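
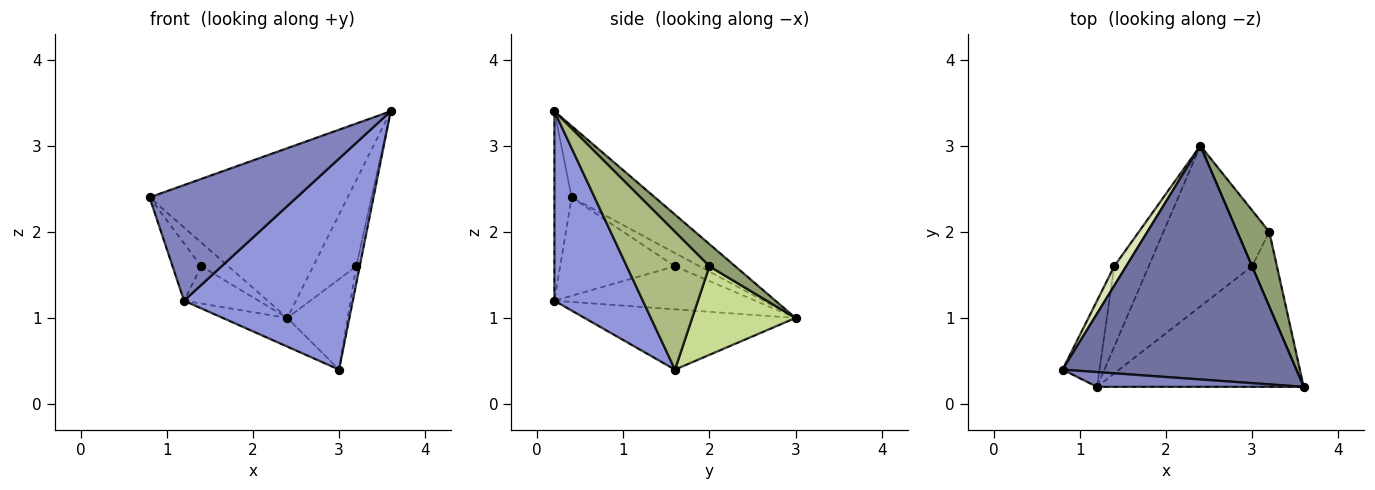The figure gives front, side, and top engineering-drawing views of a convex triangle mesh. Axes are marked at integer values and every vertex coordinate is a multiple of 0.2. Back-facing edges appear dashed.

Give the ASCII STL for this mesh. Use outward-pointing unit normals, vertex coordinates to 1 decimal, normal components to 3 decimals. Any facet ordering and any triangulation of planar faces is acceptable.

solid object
 facet normal -0.240 0.571 0.785
  outer loop
   vertex 2.4 3.0 1.0
   vertex 0.8 0.4 2.4
   vertex 3.6 0.2 3.4
  endloop
 endfacet
 facet normal -0.115 -0.985 0.126
  outer loop
   vertex 1.2 0.2 1.2
   vertex 3.6 0.2 3.4
   vertex 0.8 0.4 2.4
  endloop
 endfacet
 facet normal 0.414 -0.790 -0.452
  outer loop
   vertex 1.2 0.2 1.2
   vertex 3.0 1.6 0.4
   vertex 3.6 0.2 3.4
  endloop
 endfacet
 facet normal -0.498 0.152 -0.854
  outer loop
   vertex 1.2 0.2 1.2
   vertex 2.4 3.0 1.0
   vertex 3.0 1.6 0.4
  endloop
 endfacet
 facet normal 0.413 0.688 0.596
  outer loop
   vertex 3.2 2.0 1.6
   vertex 2.4 3.0 1.0
   vertex 3.6 0.2 3.4
  endloop
 endfacet
 facet normal 0.983 0.041 -0.178
  outer loop
   vertex 3.2 2.0 1.6
   vertex 3.6 0.2 3.4
   vertex 3.0 1.6 0.4
  endloop
 endfacet
 facet normal 0.825 0.481 -0.298
  outer loop
   vertex 3.2 2.0 1.6
   vertex 3.0 1.6 0.4
   vertex 2.4 3.0 1.0
  endloop
 endfacet
 facet normal -0.575 0.633 0.518
  outer loop
   vertex 1.4 1.6 1.6
   vertex 0.8 0.4 2.4
   vertex 2.4 3.0 1.0
  endloop
 endfacet
 facet normal -0.912 0.228 -0.342
  outer loop
   vertex 1.4 1.6 1.6
   vertex 1.2 0.2 1.2
   vertex 0.8 0.4 2.4
  endloop
 endfacet
 facet normal -0.750 0.279 -0.600
  outer loop
   vertex 1.4 1.6 1.6
   vertex 2.4 3.0 1.0
   vertex 1.2 0.2 1.2
  endloop
 endfacet
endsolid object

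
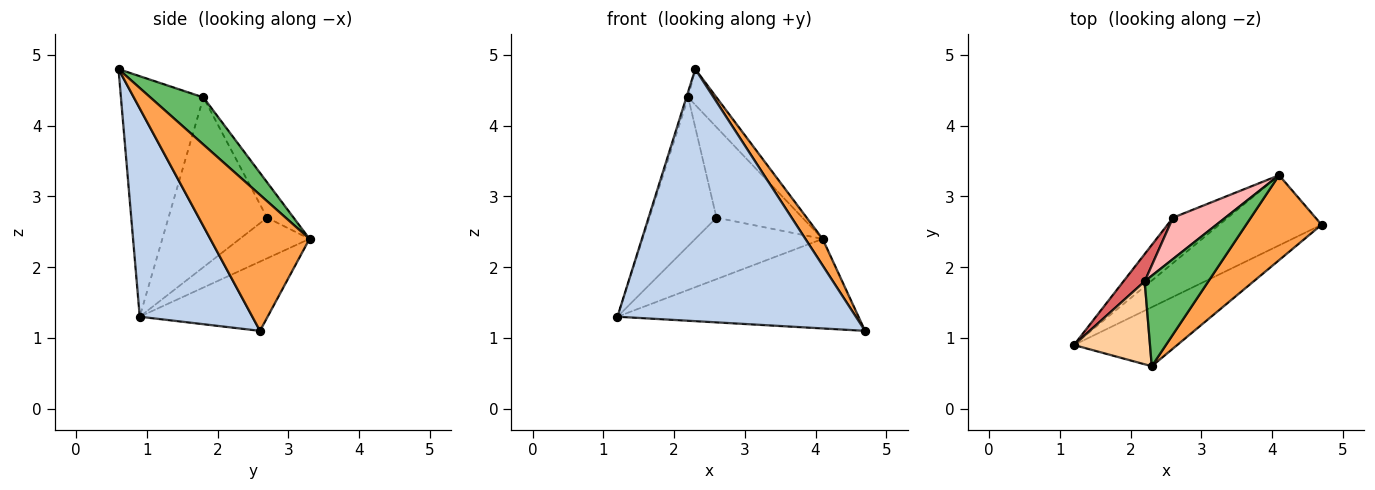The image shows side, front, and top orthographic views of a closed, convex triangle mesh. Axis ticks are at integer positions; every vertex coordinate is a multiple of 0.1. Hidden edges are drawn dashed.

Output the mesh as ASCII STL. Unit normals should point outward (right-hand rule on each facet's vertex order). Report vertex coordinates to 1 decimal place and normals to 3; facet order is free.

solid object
 facet normal -0.385 0.726 -0.569
  outer loop
   vertex 4.1 3.3 2.4
   vertex 4.7 2.6 1.1
   vertex 1.2 0.9 1.3
  endloop
 endfacet
 facet normal 0.418 -0.885 -0.207
  outer loop
   vertex 2.3 0.6 4.8
   vertex 1.2 0.9 1.3
   vertex 4.7 2.6 1.1
  endloop
 endfacet
 facet normal 0.865 -0.150 0.480
  outer loop
   vertex 2.3 0.6 4.8
   vertex 4.7 2.6 1.1
   vertex 4.1 3.3 2.4
  endloop
 endfacet
 facet normal -0.953 0.021 0.301
  outer loop
   vertex 2.2 1.8 4.4
   vertex 1.2 0.9 1.3
   vertex 2.3 0.6 4.8
  endloop
 endfacet
 facet normal 0.567 0.303 0.766
  outer loop
   vertex 2.2 1.8 4.4
   vertex 2.3 0.6 4.8
   vertex 4.1 3.3 2.4
  endloop
 endfacet
 facet normal -0.403 0.736 -0.543
  outer loop
   vertex 2.6 2.7 2.7
   vertex 4.1 3.3 2.4
   vertex 1.2 0.9 1.3
  endloop
 endfacet
 facet normal -0.822 0.560 0.103
  outer loop
   vertex 2.6 2.7 2.7
   vertex 1.2 0.9 1.3
   vertex 2.2 1.8 4.4
  endloop
 endfacet
 facet normal -0.270 0.876 0.400
  outer loop
   vertex 2.6 2.7 2.7
   vertex 2.2 1.8 4.4
   vertex 4.1 3.3 2.4
  endloop
 endfacet
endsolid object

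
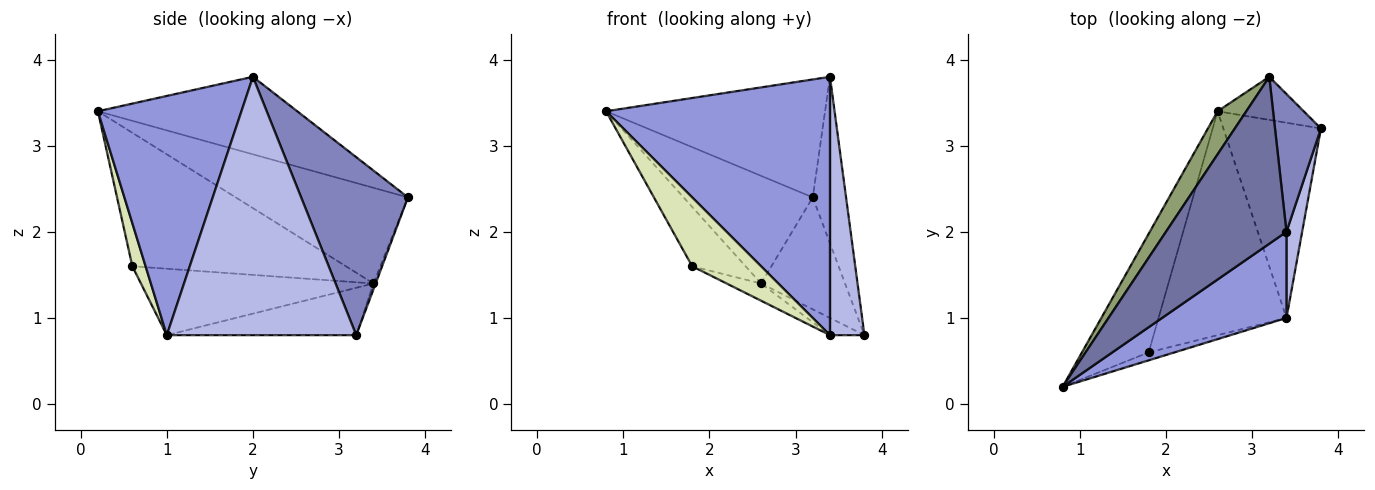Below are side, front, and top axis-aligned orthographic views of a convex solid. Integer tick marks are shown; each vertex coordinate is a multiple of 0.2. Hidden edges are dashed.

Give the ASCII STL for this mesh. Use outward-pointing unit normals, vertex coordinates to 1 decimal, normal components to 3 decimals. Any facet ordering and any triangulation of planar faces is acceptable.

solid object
 facet normal -0.465 0.511 0.723
  outer loop
   vertex 3.4 2.0 3.8
   vertex 3.2 3.8 2.4
   vertex 0.8 0.2 3.4
  endloop
 endfacet
 facet normal 0.927 0.289 0.239
  outer loop
   vertex 3.4 2.0 3.8
   vertex 3.8 3.2 0.8
   vertex 3.2 3.8 2.4
  endloop
 endfacet
 facet normal 0.520 -0.811 0.270
  outer loop
   vertex 3.4 1.0 0.8
   vertex 3.4 2.0 3.8
   vertex 0.8 0.2 3.4
  endloop
 endfacet
 facet normal 0.982 -0.179 0.060
  outer loop
   vertex 3.4 1.0 0.8
   vertex 3.8 3.2 0.8
   vertex 3.4 2.0 3.8
  endloop
 endfacet
 facet normal -0.778 0.583 0.233
  outer loop
   vertex 2.6 3.4 1.4
   vertex 0.8 0.2 3.4
   vertex 3.2 3.8 2.4
  endloop
 endfacet
 facet normal -0.024 0.933 -0.359
  outer loop
   vertex 2.6 3.4 1.4
   vertex 3.2 3.8 2.4
   vertex 3.8 3.2 0.8
  endloop
 endfacet
 facet normal -0.435 0.079 -0.897
  outer loop
   vertex 2.6 3.4 1.4
   vertex 3.8 3.2 0.8
   vertex 3.4 1.0 0.8
  endloop
 endfacet
 facet normal 0.188 -0.976 -0.113
  outer loop
   vertex 1.8 0.6 1.6
   vertex 3.4 1.0 0.8
   vertex 0.8 0.2 3.4
  endloop
 endfacet
 facet normal -0.873 0.218 -0.436
  outer loop
   vertex 1.8 0.6 1.6
   vertex 0.8 0.2 3.4
   vertex 2.6 3.4 1.4
  endloop
 endfacet
 facet normal -0.460 0.068 -0.885
  outer loop
   vertex 1.8 0.6 1.6
   vertex 2.6 3.4 1.4
   vertex 3.4 1.0 0.8
  endloop
 endfacet
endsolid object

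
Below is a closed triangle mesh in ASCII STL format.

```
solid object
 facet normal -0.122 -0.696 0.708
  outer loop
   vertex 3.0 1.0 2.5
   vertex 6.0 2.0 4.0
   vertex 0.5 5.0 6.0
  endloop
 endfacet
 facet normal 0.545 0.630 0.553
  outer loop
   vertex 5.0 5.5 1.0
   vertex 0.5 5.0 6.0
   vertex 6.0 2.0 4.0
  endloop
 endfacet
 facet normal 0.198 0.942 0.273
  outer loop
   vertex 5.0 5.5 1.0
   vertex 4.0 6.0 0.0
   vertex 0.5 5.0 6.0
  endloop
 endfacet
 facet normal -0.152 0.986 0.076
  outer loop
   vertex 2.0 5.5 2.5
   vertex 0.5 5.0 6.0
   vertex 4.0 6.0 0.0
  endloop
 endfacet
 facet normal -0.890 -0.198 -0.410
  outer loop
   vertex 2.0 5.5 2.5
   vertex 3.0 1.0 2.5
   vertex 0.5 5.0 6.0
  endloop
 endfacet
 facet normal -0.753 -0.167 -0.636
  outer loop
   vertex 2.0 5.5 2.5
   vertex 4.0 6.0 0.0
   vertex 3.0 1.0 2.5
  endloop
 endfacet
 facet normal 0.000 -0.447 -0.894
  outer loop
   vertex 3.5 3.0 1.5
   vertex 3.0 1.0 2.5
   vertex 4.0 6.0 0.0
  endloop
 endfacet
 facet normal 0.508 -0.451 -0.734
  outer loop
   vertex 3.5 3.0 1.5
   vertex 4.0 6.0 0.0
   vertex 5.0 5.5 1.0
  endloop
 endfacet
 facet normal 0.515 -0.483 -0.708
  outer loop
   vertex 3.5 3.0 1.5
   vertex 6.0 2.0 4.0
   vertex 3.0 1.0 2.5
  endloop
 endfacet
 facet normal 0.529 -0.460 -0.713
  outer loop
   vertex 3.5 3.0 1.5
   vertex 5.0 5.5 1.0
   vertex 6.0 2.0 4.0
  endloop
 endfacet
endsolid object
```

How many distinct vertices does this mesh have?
7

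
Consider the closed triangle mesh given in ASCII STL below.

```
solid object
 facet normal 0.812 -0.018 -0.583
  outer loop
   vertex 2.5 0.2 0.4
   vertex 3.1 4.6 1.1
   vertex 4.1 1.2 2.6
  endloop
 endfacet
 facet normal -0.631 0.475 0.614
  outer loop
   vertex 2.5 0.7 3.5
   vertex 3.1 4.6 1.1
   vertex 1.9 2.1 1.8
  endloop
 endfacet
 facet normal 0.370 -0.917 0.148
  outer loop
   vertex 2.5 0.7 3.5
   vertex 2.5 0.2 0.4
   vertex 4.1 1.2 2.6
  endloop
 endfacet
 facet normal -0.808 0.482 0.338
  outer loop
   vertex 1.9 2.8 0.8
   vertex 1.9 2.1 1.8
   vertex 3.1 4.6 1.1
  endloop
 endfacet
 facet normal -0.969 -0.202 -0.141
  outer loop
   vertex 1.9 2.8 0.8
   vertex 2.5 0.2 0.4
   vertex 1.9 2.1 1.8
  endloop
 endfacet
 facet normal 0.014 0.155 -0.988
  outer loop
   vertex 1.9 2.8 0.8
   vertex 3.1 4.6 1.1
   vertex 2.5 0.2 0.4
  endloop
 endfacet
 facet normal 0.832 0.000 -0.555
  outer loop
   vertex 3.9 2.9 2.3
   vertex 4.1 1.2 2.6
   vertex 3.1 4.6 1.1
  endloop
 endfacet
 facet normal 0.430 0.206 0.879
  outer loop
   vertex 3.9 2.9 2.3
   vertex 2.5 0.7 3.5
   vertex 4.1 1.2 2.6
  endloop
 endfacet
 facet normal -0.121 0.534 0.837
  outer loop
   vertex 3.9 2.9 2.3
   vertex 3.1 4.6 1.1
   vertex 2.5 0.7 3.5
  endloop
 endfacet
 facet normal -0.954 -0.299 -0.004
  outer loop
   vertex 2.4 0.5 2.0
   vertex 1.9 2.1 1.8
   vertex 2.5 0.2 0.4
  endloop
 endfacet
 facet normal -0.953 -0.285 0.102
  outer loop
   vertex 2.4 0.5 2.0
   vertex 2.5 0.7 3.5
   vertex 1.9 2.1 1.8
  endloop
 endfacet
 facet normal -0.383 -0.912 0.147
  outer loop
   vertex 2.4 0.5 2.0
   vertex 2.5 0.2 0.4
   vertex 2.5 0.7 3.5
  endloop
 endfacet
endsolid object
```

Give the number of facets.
12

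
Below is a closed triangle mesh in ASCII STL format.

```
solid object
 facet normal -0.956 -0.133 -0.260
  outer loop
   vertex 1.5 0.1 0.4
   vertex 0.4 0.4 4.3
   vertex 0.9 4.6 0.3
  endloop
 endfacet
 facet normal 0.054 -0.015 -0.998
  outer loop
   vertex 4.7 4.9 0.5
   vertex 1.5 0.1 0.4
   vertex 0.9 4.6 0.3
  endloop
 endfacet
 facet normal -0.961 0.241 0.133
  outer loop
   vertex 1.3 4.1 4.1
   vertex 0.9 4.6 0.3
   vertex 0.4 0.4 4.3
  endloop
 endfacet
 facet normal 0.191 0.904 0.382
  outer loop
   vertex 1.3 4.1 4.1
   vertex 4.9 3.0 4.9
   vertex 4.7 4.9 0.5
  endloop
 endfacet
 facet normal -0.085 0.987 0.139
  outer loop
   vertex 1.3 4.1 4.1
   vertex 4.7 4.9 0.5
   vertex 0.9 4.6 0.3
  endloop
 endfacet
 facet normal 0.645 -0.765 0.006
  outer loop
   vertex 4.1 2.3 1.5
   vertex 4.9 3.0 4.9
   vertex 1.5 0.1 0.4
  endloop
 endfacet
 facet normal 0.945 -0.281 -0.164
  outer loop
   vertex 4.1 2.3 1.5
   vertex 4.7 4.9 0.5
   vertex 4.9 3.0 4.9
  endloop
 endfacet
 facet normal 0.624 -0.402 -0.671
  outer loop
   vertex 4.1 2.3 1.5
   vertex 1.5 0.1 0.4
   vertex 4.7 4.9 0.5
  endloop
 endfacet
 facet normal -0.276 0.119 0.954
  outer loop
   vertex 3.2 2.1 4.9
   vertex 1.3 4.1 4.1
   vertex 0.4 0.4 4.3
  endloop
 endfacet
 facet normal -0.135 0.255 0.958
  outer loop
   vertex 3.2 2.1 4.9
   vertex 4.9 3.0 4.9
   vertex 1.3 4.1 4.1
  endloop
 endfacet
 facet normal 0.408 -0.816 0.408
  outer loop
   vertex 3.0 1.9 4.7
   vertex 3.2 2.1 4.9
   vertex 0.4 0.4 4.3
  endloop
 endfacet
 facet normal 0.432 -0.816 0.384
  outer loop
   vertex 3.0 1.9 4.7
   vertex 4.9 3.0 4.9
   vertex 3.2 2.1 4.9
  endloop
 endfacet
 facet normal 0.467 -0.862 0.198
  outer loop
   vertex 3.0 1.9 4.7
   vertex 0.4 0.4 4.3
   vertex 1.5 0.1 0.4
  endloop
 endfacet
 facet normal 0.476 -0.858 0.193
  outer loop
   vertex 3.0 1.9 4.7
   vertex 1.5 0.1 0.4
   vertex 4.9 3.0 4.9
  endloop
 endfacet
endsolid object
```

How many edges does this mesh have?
21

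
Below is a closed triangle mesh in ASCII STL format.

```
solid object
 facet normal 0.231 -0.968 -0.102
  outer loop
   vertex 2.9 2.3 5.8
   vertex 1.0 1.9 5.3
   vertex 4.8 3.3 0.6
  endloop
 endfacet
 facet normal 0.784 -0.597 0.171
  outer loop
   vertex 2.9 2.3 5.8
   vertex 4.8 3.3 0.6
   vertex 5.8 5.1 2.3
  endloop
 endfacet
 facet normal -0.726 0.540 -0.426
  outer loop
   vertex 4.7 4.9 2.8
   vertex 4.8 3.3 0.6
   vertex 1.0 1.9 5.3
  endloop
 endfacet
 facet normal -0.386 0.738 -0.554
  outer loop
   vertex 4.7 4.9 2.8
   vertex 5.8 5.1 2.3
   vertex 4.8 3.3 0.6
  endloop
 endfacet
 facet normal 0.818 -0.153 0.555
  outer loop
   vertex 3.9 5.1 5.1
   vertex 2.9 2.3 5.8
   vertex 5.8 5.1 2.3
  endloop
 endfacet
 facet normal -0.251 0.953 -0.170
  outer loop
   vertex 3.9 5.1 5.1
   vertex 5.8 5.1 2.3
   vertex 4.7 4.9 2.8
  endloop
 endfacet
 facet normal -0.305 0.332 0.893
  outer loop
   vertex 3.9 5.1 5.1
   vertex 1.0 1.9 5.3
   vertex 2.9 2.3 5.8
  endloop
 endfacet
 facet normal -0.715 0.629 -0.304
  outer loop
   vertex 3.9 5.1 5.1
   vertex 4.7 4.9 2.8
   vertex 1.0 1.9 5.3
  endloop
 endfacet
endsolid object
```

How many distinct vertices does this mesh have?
6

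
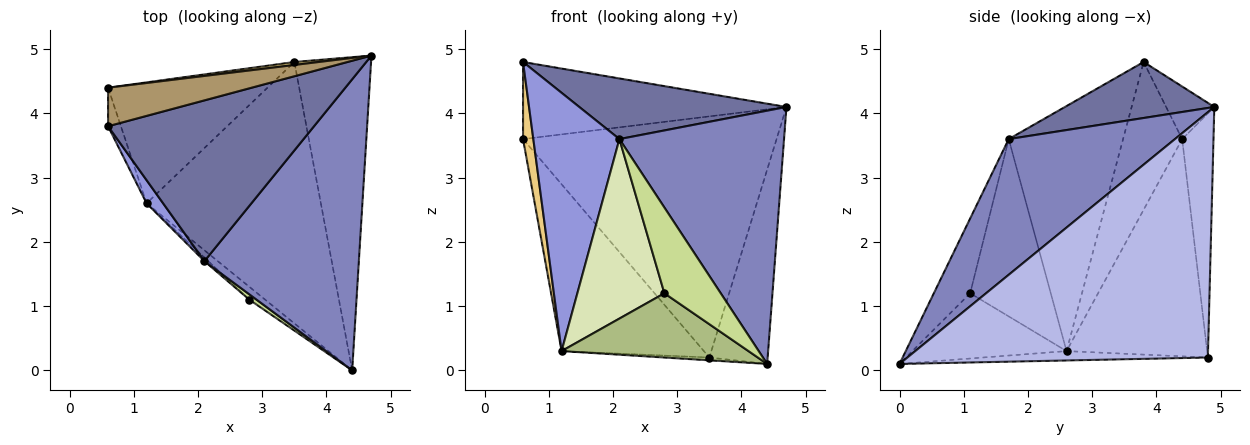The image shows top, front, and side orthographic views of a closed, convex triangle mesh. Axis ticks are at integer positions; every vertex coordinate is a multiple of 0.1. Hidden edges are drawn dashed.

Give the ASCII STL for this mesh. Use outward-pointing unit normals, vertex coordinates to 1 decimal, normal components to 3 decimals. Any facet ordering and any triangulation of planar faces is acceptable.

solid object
 facet normal 0.247 -0.342 0.907
  outer loop
   vertex 2.1 1.7 3.6
   vertex 4.7 4.9 4.1
   vertex 0.6 3.8 4.8
  endloop
 endfacet
 facet normal 0.552 -0.547 0.629
  outer loop
   vertex 2.1 1.7 3.6
   vertex 4.4 0.0 0.1
   vertex 4.7 4.9 4.1
  endloop
 endfacet
 facet normal -0.798 -0.601 0.054
  outer loop
   vertex 2.1 1.7 3.6
   vertex 0.6 3.8 4.8
   vertex 1.2 2.6 0.3
  endloop
 endfacet
 facet normal 0.938 0.182 -0.293
  outer loop
   vertex 3.5 4.8 0.2
   vertex 4.7 4.9 4.1
   vertex 4.4 0.0 0.1
  endloop
 endfacet
 facet normal -0.054 0.011 -0.999
  outer loop
   vertex 3.5 4.8 0.2
   vertex 4.4 0.0 0.1
   vertex 1.2 2.6 0.3
  endloop
 endfacet
 facet normal -0.629 -0.762 -0.152
  outer loop
   vertex 2.8 1.1 1.2
   vertex 1.2 2.6 0.3
   vertex 4.4 0.0 0.1
  endloop
 endfacet
 facet normal -0.541 -0.839 0.052
  outer loop
   vertex 2.8 1.1 1.2
   vertex 4.4 0.0 0.1
   vertex 2.1 1.7 3.6
  endloop
 endfacet
 facet normal -0.679 -0.734 -0.015
  outer loop
   vertex 2.8 1.1 1.2
   vertex 2.1 1.7 3.6
   vertex 1.2 2.6 0.3
  endloop
 endfacet
 facet normal -0.161 0.883 0.441
  outer loop
   vertex 0.6 4.4 3.6
   vertex 0.6 3.8 4.8
   vertex 4.7 4.9 4.1
  endloop
 endfacet
 facet normal -0.123 0.992 0.012
  outer loop
   vertex 0.6 4.4 3.6
   vertex 4.7 4.9 4.1
   vertex 3.5 4.8 0.2
  endloop
 endfacet
 facet normal -0.982 -0.171 -0.085
  outer loop
   vertex 0.6 4.4 3.6
   vertex 1.2 2.6 0.3
   vertex 0.6 3.8 4.8
  endloop
 endfacet
 facet normal -0.625 0.632 -0.458
  outer loop
   vertex 0.6 4.4 3.6
   vertex 3.5 4.8 0.2
   vertex 1.2 2.6 0.3
  endloop
 endfacet
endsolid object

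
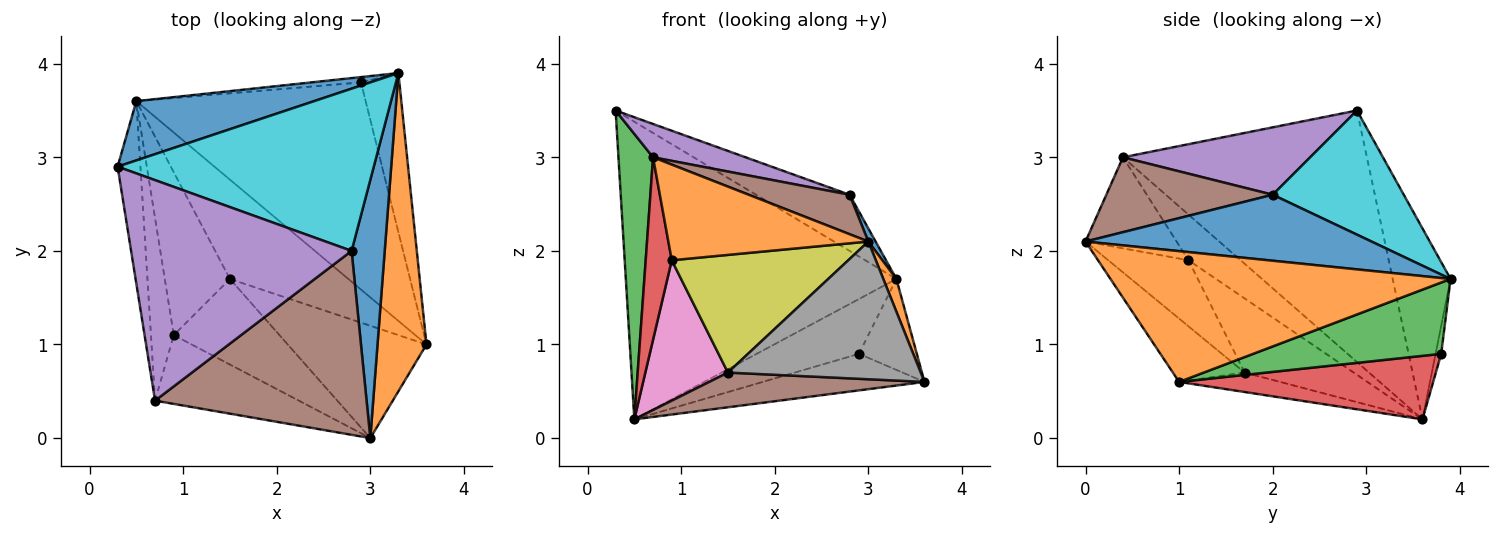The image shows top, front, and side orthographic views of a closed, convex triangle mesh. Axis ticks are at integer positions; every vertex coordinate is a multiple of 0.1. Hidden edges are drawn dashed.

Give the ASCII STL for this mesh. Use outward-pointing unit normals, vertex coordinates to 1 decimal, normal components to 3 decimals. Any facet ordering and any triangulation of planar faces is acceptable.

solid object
 facet normal -0.205 0.960 0.191
  outer loop
   vertex 0.5 3.6 0.2
   vertex 0.3 2.9 3.5
   vertex 3.3 3.9 1.7
  endloop
 endfacet
 facet normal 0.936 -0.036 0.350
  outer loop
   vertex 3.0 0.0 2.1
   vertex 3.6 1.0 0.6
   vertex 3.3 3.9 1.7
  endloop
 endfacet
 facet normal 0.850 0.261 -0.458
  outer loop
   vertex 2.9 3.8 0.9
   vertex 3.3 3.9 1.7
   vertex 3.6 1.0 0.6
  endloop
 endfacet
 facet normal 0.263 0.168 -0.950
  outer loop
   vertex 2.9 3.8 0.9
   vertex 3.6 1.0 0.6
   vertex 0.5 3.6 0.2
  endloop
 endfacet
 facet normal -0.055 0.994 -0.097
  outer loop
   vertex 2.9 3.8 0.9
   vertex 0.5 3.6 0.2
   vertex 3.3 3.9 1.7
  endloop
 endfacet
 facet normal -0.153 -0.326 -0.933
  outer loop
   vertex 1.5 1.7 0.7
   vertex 0.5 3.6 0.2
   vertex 3.6 1.0 0.6
  endloop
 endfacet
 facet normal -0.653 -0.495 -0.574
  outer loop
   vertex 1.5 1.7 0.7
   vertex 0.9 1.1 1.9
   vertex 0.5 3.6 0.2
  endloop
 endfacet
 facet normal -0.277 -0.745 -0.607
  outer loop
   vertex 1.5 1.7 0.7
   vertex 3.6 1.0 0.6
   vertex 3.0 0.0 2.1
  endloop
 endfacet
 facet normal -0.345 -0.759 -0.552
  outer loop
   vertex 1.5 1.7 0.7
   vertex 3.0 0.0 2.1
   vertex 0.9 1.1 1.9
  endloop
 endfacet
 facet normal 0.416 0.297 0.859
  outer loop
   vertex 2.8 2.0 2.6
   vertex 3.3 3.9 1.7
   vertex 0.3 2.9 3.5
  endloop
 endfacet
 facet normal 0.894 -0.023 0.448
  outer loop
   vertex 2.8 2.0 2.6
   vertex 3.0 0.0 2.1
   vertex 3.3 3.9 1.7
  endloop
 endfacet
 facet normal -0.347 -0.761 -0.548
  outer loop
   vertex 0.7 0.4 3.0
   vertex 0.9 1.1 1.9
   vertex 3.0 0.0 2.1
  endloop
 endfacet
 facet normal -0.986 -0.140 -0.089
  outer loop
   vertex 0.7 0.4 3.0
   vertex 0.3 2.9 3.5
   vertex 0.5 3.6 0.2
  endloop
 endfacet
 facet normal -0.816 -0.408 -0.408
  outer loop
   vertex 0.7 0.4 3.0
   vertex 0.5 3.6 0.2
   vertex 0.9 1.1 1.9
  endloop
 endfacet
 facet normal 0.289 -0.143 0.947
  outer loop
   vertex 0.7 0.4 3.0
   vertex 2.8 2.0 2.6
   vertex 0.3 2.9 3.5
  endloop
 endfacet
 facet normal 0.327 -0.198 0.924
  outer loop
   vertex 0.7 0.4 3.0
   vertex 3.0 0.0 2.1
   vertex 2.8 2.0 2.6
  endloop
 endfacet
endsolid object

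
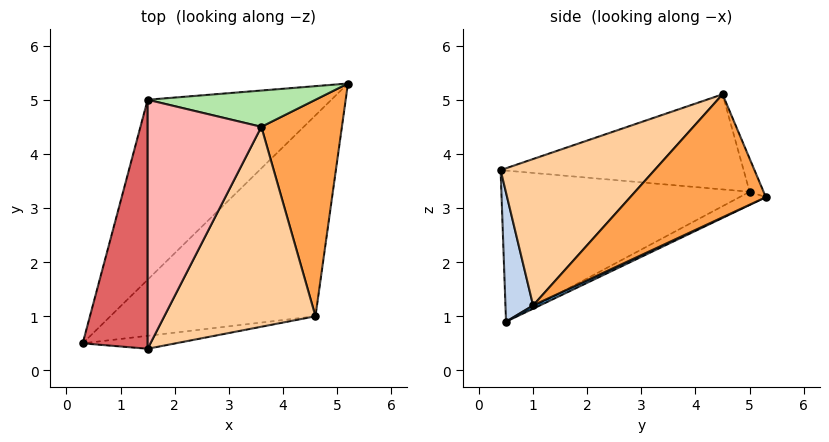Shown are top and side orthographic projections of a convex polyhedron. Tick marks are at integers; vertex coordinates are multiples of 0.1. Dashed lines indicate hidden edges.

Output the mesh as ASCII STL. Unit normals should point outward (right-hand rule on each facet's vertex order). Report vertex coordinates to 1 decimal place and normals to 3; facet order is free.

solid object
 facet normal 0.014 0.420 -0.907
  outer loop
   vertex 4.6 1.0 1.2
   vertex 0.3 0.5 0.9
   vertex 5.2 5.3 3.2
  endloop
 endfacet
 facet normal 0.121 -0.989 -0.087
  outer loop
   vertex 4.6 1.0 1.2
   vertex 1.5 0.4 3.7
   vertex 0.3 0.5 0.9
  endloop
 endfacet
 facet normal 0.784 -0.348 0.514
  outer loop
   vertex 4.6 1.0 1.2
   vertex 5.2 5.3 3.2
   vertex 3.6 4.5 5.1
  endloop
 endfacet
 facet normal 0.596 -0.516 0.616
  outer loop
   vertex 4.6 1.0 1.2
   vertex 3.6 4.5 5.1
   vertex 1.5 0.4 3.7
  endloop
 endfacet
 facet normal -0.063 0.483 -0.874
  outer loop
   vertex 1.5 5.0 3.3
   vertex 5.2 5.3 3.2
   vertex 0.3 0.5 0.9
  endloop
 endfacet
 facet normal -0.067 0.938 0.339
  outer loop
   vertex 1.5 5.0 3.3
   vertex 3.6 4.5 5.1
   vertex 5.2 5.3 3.2
  endloop
 endfacet
 facet normal -0.918 0.034 0.395
  outer loop
   vertex 1.5 5.0 3.3
   vertex 0.3 0.5 0.9
   vertex 1.5 0.4 3.7
  endloop
 endfacet
 facet normal -0.640 0.067 0.765
  outer loop
   vertex 1.5 5.0 3.3
   vertex 1.5 0.4 3.7
   vertex 3.6 4.5 5.1
  endloop
 endfacet
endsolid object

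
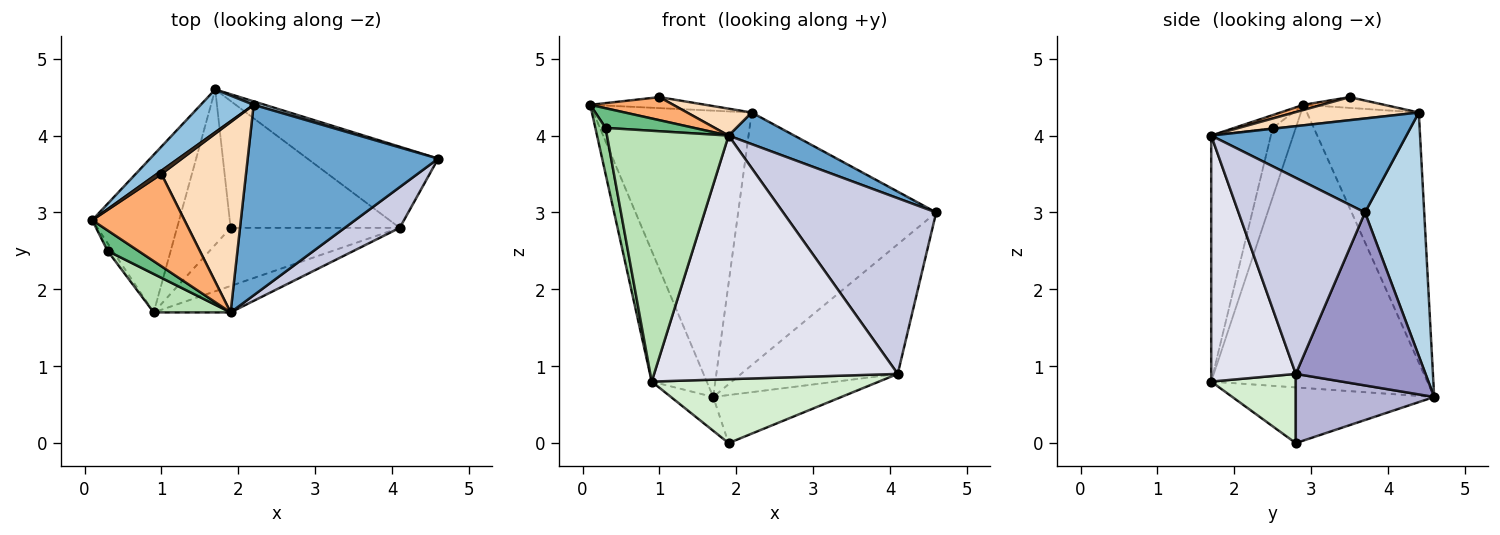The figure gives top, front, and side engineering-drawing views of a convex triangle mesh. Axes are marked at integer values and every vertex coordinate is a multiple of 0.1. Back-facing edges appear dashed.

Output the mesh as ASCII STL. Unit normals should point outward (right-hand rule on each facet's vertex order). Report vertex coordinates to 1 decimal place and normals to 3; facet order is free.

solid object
 facet normal 0.438 -0.147 0.887
  outer loop
   vertex 2.2 4.4 4.3
   vertex 1.9 1.7 4.0
   vertex 4.6 3.7 3.0
  endloop
 endfacet
 facet normal -0.573 0.810 0.121
  outer loop
   vertex 2.2 4.4 4.3
   vertex 1.7 4.6 0.6
   vertex 0.1 2.9 4.4
  endloop
 endfacet
 facet normal 0.286 0.958 0.013
  outer loop
   vertex 2.2 4.4 4.3
   vertex 4.6 3.7 3.0
   vertex 1.7 4.6 0.6
  endloop
 endfacet
 facet normal -0.929 0.237 -0.285
  outer loop
   vertex 0.9 1.7 0.8
   vertex 0.1 2.9 4.4
   vertex 1.7 4.6 0.6
  endloop
 endfacet
 facet normal -0.713 0.149 -0.685
  outer loop
   vertex 0.9 1.7 0.8
   vertex 1.7 4.6 0.6
   vertex 1.9 2.8 0.0
  endloop
 endfacet
 facet normal 0.054 -0.242 0.969
  outer loop
   vertex 1.0 3.5 4.5
   vertex 0.1 2.9 4.4
   vertex 1.9 1.7 4.0
  endloop
 endfacet
 facet normal -0.557 0.796 0.239
  outer loop
   vertex 1.0 3.5 4.5
   vertex 2.2 4.4 4.3
   vertex 0.1 2.9 4.4
  endloop
 endfacet
 facet normal 0.261 -0.135 0.956
  outer loop
   vertex 1.0 3.5 4.5
   vertex 1.9 1.7 4.0
   vertex 2.2 4.4 4.3
  endloop
 endfacet
 facet normal -0.288 -0.663 0.691
  outer loop
   vertex 0.3 2.5 4.1
   vertex 1.9 1.7 4.0
   vertex 0.1 2.9 4.4
  endloop
 endfacet
 facet normal -0.912 -0.405 -0.068
  outer loop
   vertex 0.3 2.5 4.1
   vertex 0.1 2.9 4.4
   vertex 0.9 1.7 0.8
  endloop
 endfacet
 facet normal -0.436 -0.889 0.136
  outer loop
   vertex 0.3 2.5 4.1
   vertex 0.9 1.7 0.8
   vertex 1.9 1.7 4.0
  endloop
 endfacet
 facet normal 0.265 -0.713 -0.649
  outer loop
   vertex 4.1 2.8 0.9
   vertex 0.9 1.7 0.8
   vertex 1.9 2.8 0.0
  endloop
 endfacet
 facet normal 0.575 0.694 -0.434
  outer loop
   vertex 4.1 2.8 0.9
   vertex 1.7 4.6 0.6
   vertex 4.6 3.7 3.0
  endloop
 endfacet
 facet normal 0.357 0.331 -0.873
  outer loop
   vertex 4.1 2.8 0.9
   vertex 1.9 2.8 0.0
   vertex 1.7 4.6 0.6
  endloop
 endfacet
 facet normal 0.627 -0.759 0.176
  outer loop
   vertex 4.1 2.8 0.9
   vertex 4.6 3.7 3.0
   vertex 1.9 1.7 4.0
  endloop
 endfacet
 facet normal 0.326 -0.940 -0.102
  outer loop
   vertex 4.1 2.8 0.9
   vertex 1.9 1.7 4.0
   vertex 0.9 1.7 0.8
  endloop
 endfacet
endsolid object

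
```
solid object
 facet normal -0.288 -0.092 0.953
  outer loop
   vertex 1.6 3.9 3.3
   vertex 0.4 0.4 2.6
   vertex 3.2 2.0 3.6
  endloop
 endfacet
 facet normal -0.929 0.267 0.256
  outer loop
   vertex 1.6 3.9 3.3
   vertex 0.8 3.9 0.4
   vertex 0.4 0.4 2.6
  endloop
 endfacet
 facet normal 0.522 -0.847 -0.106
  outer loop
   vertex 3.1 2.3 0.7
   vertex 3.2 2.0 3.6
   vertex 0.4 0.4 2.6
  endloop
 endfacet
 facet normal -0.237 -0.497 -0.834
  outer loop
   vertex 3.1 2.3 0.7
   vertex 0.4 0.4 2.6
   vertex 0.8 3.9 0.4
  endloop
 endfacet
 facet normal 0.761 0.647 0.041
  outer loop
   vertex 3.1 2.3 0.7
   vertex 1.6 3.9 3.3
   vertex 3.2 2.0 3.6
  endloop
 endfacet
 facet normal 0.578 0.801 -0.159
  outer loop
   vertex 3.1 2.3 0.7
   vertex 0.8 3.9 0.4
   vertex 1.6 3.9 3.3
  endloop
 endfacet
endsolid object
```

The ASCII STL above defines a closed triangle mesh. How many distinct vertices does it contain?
5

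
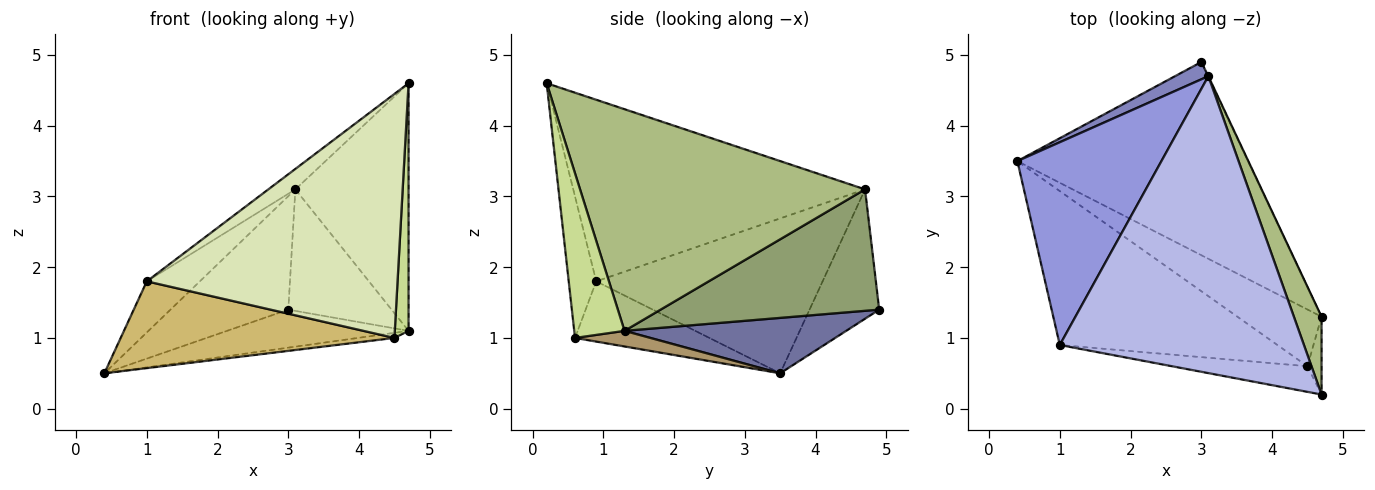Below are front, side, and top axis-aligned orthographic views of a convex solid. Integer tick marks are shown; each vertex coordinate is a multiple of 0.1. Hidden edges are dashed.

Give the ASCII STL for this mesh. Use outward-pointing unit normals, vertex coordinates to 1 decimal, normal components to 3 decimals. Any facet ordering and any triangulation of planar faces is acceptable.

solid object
 facet normal 0.229 0.188 -0.955
  outer loop
   vertex 3.0 4.9 1.4
   vertex 4.7 1.3 1.1
   vertex 0.4 3.5 0.5
  endloop
 endfacet
 facet normal -0.505 0.853 0.130
  outer loop
   vertex 3.1 4.7 3.1
   vertex 3.0 4.9 1.4
   vertex 0.4 3.5 0.5
  endloop
 endfacet
 facet normal -0.722 0.169 0.671
  outer loop
   vertex 3.1 4.7 3.1
   vertex 0.4 3.5 0.5
   vertex 1.0 0.9 1.8
  endloop
 endfacet
 facet normal -0.596 0.055 0.801
  outer loop
   vertex 3.1 4.7 3.1
   vertex 1.0 0.9 1.8
   vertex 4.7 0.2 4.6
  endloop
 endfacet
 facet normal 0.904 0.427 -0.003
  outer loop
   vertex 3.1 4.7 3.1
   vertex 4.7 1.3 1.1
   vertex 3.0 4.9 1.4
  endloop
 endfacet
 facet normal 0.923 0.367 0.115
  outer loop
   vertex 3.1 4.7 3.1
   vertex 4.7 0.2 4.6
   vertex 4.7 1.3 1.1
  endloop
 endfacet
 facet normal 0.961 -0.263 -0.083
  outer loop
   vertex 4.5 0.6 1.0
   vertex 4.7 1.3 1.1
   vertex 4.7 0.2 4.6
  endloop
 endfacet
 facet normal -0.108 -0.989 -0.104
  outer loop
   vertex 4.5 0.6 1.0
   vertex 4.7 0.2 4.6
   vertex 1.0 0.9 1.8
  endloop
 endfacet
 facet normal 0.182 0.088 -0.979
  outer loop
   vertex 4.5 0.6 1.0
   vertex 0.4 3.5 0.5
   vertex 4.7 1.3 1.1
  endloop
 endfacet
 facet normal -0.234 -0.477 -0.847
  outer loop
   vertex 4.5 0.6 1.0
   vertex 1.0 0.9 1.8
   vertex 0.4 3.5 0.5
  endloop
 endfacet
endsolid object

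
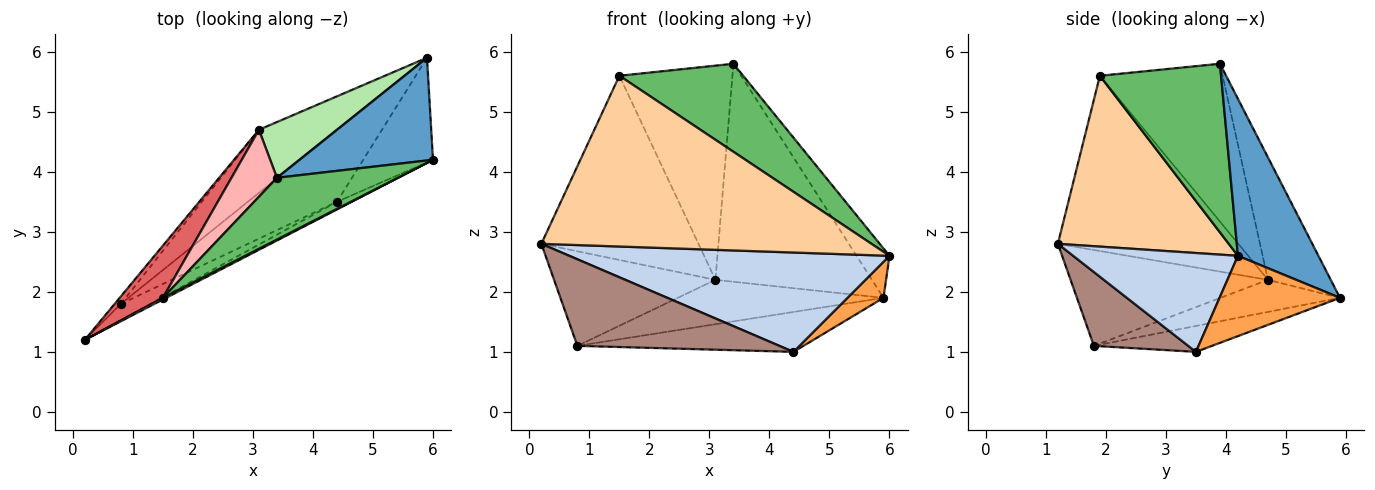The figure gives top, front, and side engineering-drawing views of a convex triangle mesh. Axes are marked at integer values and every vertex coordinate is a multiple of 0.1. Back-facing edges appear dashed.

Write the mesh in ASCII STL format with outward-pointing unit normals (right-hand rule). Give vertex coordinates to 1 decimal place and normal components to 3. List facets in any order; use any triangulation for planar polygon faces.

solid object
 facet normal 0.727 0.298 0.619
  outer loop
   vertex 3.4 3.9 5.8
   vertex 6.0 4.2 2.6
   vertex 5.9 5.9 1.9
  endloop
 endfacet
 facet normal 0.456 -0.887 -0.068
  outer loop
   vertex 4.4 3.5 1.0
   vertex 6.0 4.2 2.6
   vertex 0.2 1.2 2.8
  endloop
 endfacet
 facet normal 0.736 -0.220 -0.640
  outer loop
   vertex 4.4 3.5 1.0
   vertex 5.9 5.9 1.9
   vertex 6.0 4.2 2.6
  endloop
 endfacet
 facet normal 0.460 -0.888 0.009
  outer loop
   vertex 1.5 1.9 5.6
   vertex 0.2 1.2 2.8
   vertex 6.0 4.2 2.6
  endloop
 endfacet
 facet normal 0.625 -0.639 0.448
  outer loop
   vertex 1.5 1.9 5.6
   vertex 6.0 4.2 2.6
   vertex 3.4 3.9 5.8
  endloop
 endfacet
 facet normal -0.362 0.903 0.231
  outer loop
   vertex 3.1 4.7 2.2
   vertex 3.4 3.9 5.8
   vertex 5.9 5.9 1.9
  endloop
 endfacet
 facet normal -0.741 0.646 0.183
  outer loop
   vertex 3.1 4.7 2.2
   vertex 0.2 1.2 2.8
   vertex 1.5 1.9 5.6
  endloop
 endfacet
 facet normal -0.720 0.663 0.207
  outer loop
   vertex 3.1 4.7 2.2
   vertex 1.5 1.9 5.6
   vertex 3.4 3.9 5.8
  endloop
 endfacet
 facet normal -0.246 0.471 -0.847
  outer loop
   vertex 0.8 1.8 1.1
   vertex 5.9 5.9 1.9
   vertex 4.4 3.5 1.0
  endloop
 endfacet
 facet normal -0.317 0.546 -0.776
  outer loop
   vertex 0.8 1.8 1.1
   vertex 3.1 4.7 2.2
   vertex 5.9 5.9 1.9
  endloop
 endfacet
 facet normal 0.417 -0.893 -0.168
  outer loop
   vertex 0.8 1.8 1.1
   vertex 4.4 3.5 1.0
   vertex 0.2 1.2 2.8
  endloop
 endfacet
 facet normal -0.773 0.632 -0.050
  outer loop
   vertex 0.8 1.8 1.1
   vertex 0.2 1.2 2.8
   vertex 3.1 4.7 2.2
  endloop
 endfacet
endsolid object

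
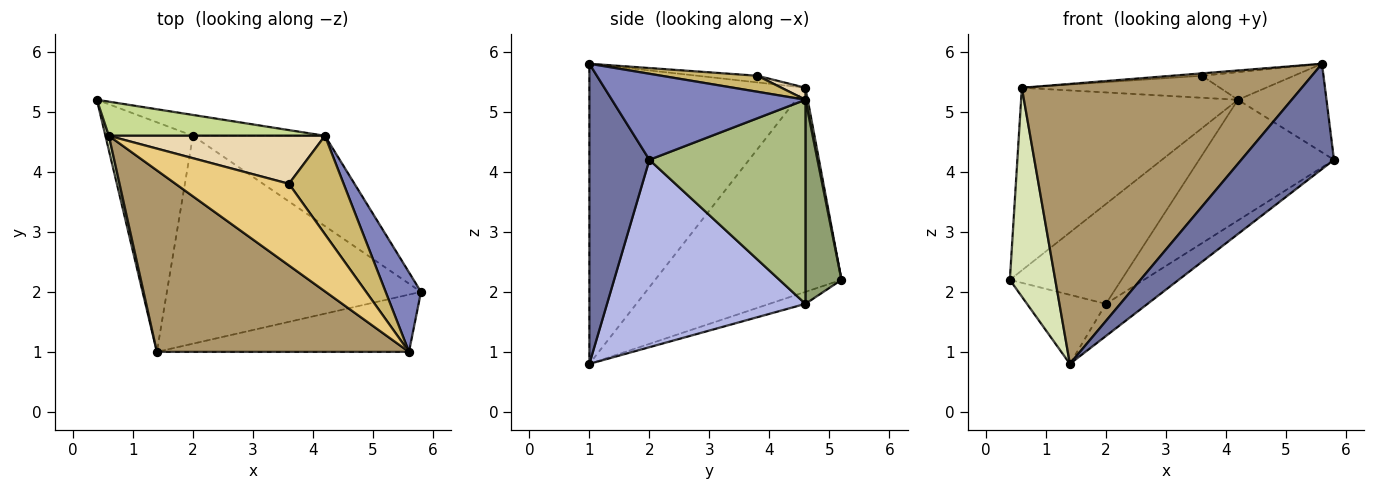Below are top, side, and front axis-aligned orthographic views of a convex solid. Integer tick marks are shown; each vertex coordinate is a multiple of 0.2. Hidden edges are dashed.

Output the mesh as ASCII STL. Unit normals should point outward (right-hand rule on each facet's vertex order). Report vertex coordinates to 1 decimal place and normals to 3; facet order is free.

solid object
 facet normal 0.494 -0.764 -0.415
  outer loop
   vertex 5.6 1.0 5.8
   vertex 1.4 1.0 0.8
   vertex 5.8 2.0 4.2
  endloop
 endfacet
 facet normal 0.852 0.390 0.350
  outer loop
   vertex 4.2 4.6 5.2
   vertex 5.6 1.0 5.8
   vertex 5.8 2.0 4.2
  endloop
 endfacet
 facet normal -0.130 0.285 -0.949
  outer loop
   vertex 2.0 4.6 1.8
   vertex 1.4 1.0 0.8
   vertex 0.4 5.2 2.2
  endloop
 endfacet
 facet normal 0.589 0.124 -0.799
  outer loop
   vertex 2.0 4.6 1.8
   vertex 5.8 2.0 4.2
   vertex 1.4 1.0 0.8
  endloop
 endfacet
 facet normal 0.301 0.933 -0.195
  outer loop
   vertex 2.0 4.6 1.8
   vertex 0.4 5.2 2.2
   vertex 4.2 4.6 5.2
  endloop
 endfacet
 facet normal 0.680 0.587 -0.440
  outer loop
   vertex 2.0 4.6 1.8
   vertex 4.2 4.6 5.2
   vertex 5.8 2.0 4.2
  endloop
 endfacet
 facet normal 0.010 0.983 0.184
  outer loop
   vertex 0.6 4.6 5.4
   vertex 4.2 4.6 5.2
   vertex 0.4 5.2 2.2
  endloop
 endfacet
 facet normal -0.971 -0.237 0.016
  outer loop
   vertex 0.6 4.6 5.4
   vertex 0.4 5.2 2.2
   vertex 1.4 1.0 0.8
  endloop
 endfacet
 facet normal -0.544 -0.704 0.457
  outer loop
   vertex 0.6 4.6 5.4
   vertex 1.4 1.0 0.8
   vertex 5.6 1.0 5.8
  endloop
 endfacet
 facet normal 0.271 0.260 0.927
  outer loop
   vertex 3.6 3.8 5.6
   vertex 5.6 1.0 5.8
   vertex 4.2 4.6 5.2
  endloop
 endfacet
 facet normal -0.059 0.029 0.998
  outer loop
   vertex 3.6 3.8 5.6
   vertex 0.6 4.6 5.4
   vertex 5.6 1.0 5.8
  endloop
 endfacet
 facet normal 0.050 0.416 0.908
  outer loop
   vertex 3.6 3.8 5.6
   vertex 4.2 4.6 5.2
   vertex 0.6 4.6 5.4
  endloop
 endfacet
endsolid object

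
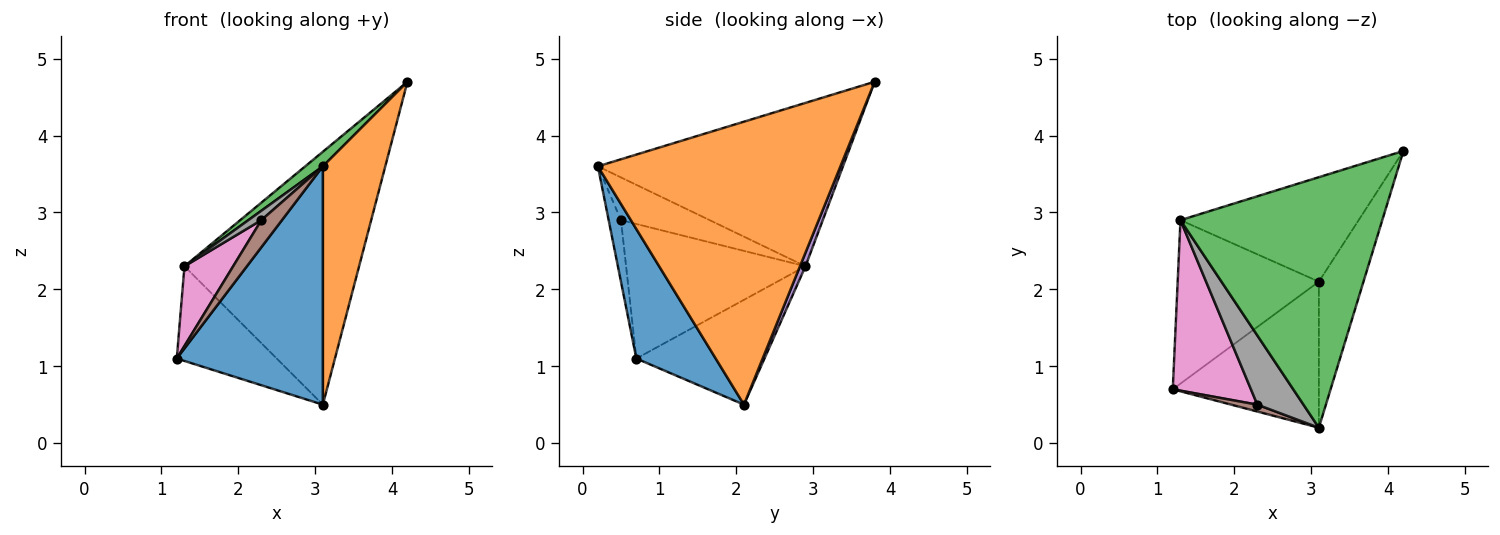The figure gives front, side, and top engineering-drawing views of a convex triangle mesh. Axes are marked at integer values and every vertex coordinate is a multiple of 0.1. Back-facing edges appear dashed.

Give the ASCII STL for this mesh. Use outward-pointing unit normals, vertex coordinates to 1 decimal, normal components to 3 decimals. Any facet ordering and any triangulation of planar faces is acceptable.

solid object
 facet normal 0.420 -0.774 -0.474
  outer loop
   vertex 3.1 2.1 0.5
   vertex 3.1 0.2 3.6
   vertex 1.2 0.7 1.1
  endloop
 endfacet
 facet normal 0.957 -0.246 -0.151
  outer loop
   vertex 3.1 2.1 0.5
   vertex 4.2 3.8 4.7
   vertex 3.1 0.2 3.6
  endloop
 endfacet
 facet normal -0.629 -0.045 0.776
  outer loop
   vertex 1.3 2.9 2.3
   vertex 3.1 0.2 3.6
   vertex 4.2 3.8 4.7
  endloop
 endfacet
 facet normal -0.541 0.422 -0.728
  outer loop
   vertex 1.3 2.9 2.3
   vertex 3.1 2.1 0.5
   vertex 1.2 0.7 1.1
  endloop
 endfacet
 facet normal 0.029 0.924 -0.382
  outer loop
   vertex 1.3 2.9 2.3
   vertex 4.2 3.8 4.7
   vertex 3.1 2.1 0.5
  endloop
 endfacet
 facet normal -0.501 -0.839 0.213
  outer loop
   vertex 2.3 0.5 2.9
   vertex 1.2 0.7 1.1
   vertex 3.1 0.2 3.6
  endloop
 endfacet
 facet normal -0.842 -0.228 0.489
  outer loop
   vertex 2.3 0.5 2.9
   vertex 1.3 2.9 2.3
   vertex 1.2 0.7 1.1
  endloop
 endfacet
 facet normal -0.676 -0.099 0.730
  outer loop
   vertex 2.3 0.5 2.9
   vertex 3.1 0.2 3.6
   vertex 1.3 2.9 2.3
  endloop
 endfacet
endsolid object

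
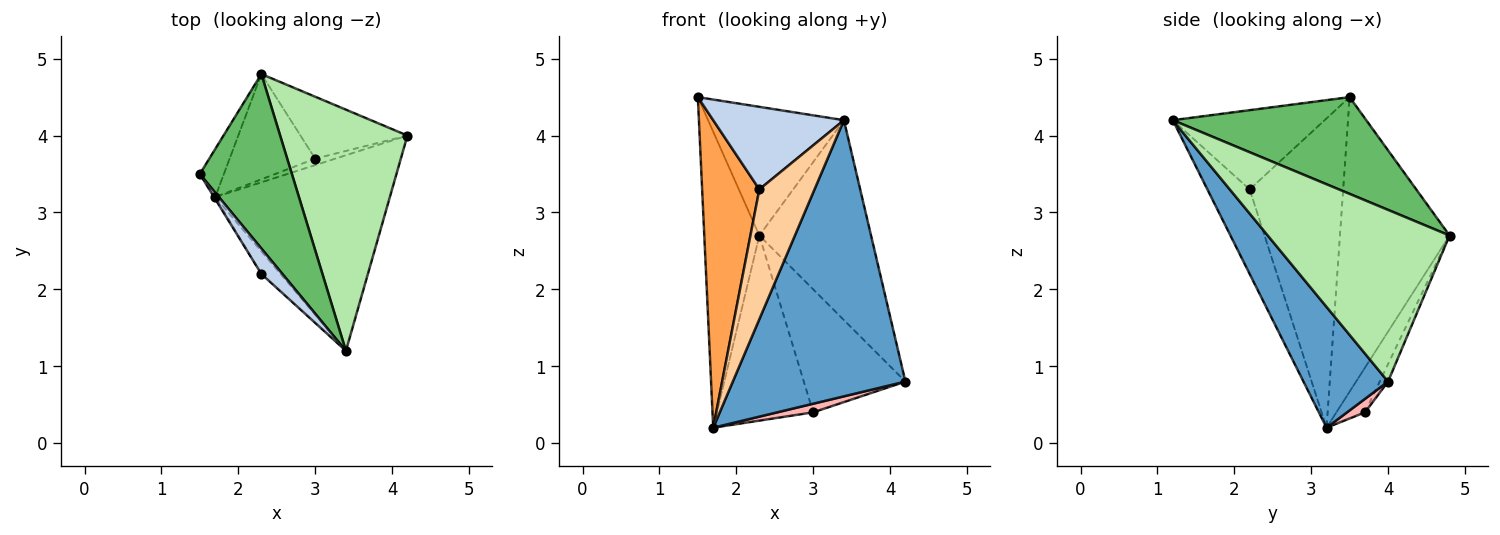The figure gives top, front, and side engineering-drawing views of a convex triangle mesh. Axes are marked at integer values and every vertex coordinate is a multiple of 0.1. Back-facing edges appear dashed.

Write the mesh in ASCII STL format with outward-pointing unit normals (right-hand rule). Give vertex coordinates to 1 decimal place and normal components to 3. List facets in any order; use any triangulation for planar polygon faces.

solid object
 facet normal 0.371 -0.758 -0.537
  outer loop
   vertex 1.7 3.2 0.2
   vertex 4.2 4.0 0.8
   vertex 3.4 1.2 4.2
  endloop
 endfacet
 facet normal -0.743 -0.640 0.197
  outer loop
   vertex 2.3 2.2 3.3
   vertex 3.4 1.2 4.2
   vertex 1.5 3.5 4.5
  endloop
 endfacet
 facet normal -0.853 -0.522 -0.003
  outer loop
   vertex 2.3 2.2 3.3
   vertex 1.5 3.5 4.5
   vertex 1.7 3.2 0.2
  endloop
 endfacet
 facet normal -0.603 -0.786 -0.137
  outer loop
   vertex 2.3 2.2 3.3
   vertex 1.7 3.2 0.2
   vertex 3.4 1.2 4.2
  endloop
 endfacet
 facet normal 0.646 0.453 0.614
  outer loop
   vertex 2.3 4.8 2.7
   vertex 1.5 3.5 4.5
   vertex 3.4 1.2 4.2
  endloop
 endfacet
 facet normal 0.720 0.443 0.534
  outer loop
   vertex 2.3 4.8 2.7
   vertex 3.4 1.2 4.2
   vertex 4.2 4.0 0.8
  endloop
 endfacet
 facet normal -0.891 0.448 -0.073
  outer loop
   vertex 2.3 4.8 2.7
   vertex 1.7 3.2 0.2
   vertex 1.5 3.5 4.5
  endloop
 endfacet
 facet normal 0.371 -0.743 -0.557
  outer loop
   vertex 3.0 3.7 0.4
   vertex 4.2 4.0 0.8
   vertex 1.7 3.2 0.2
  endloop
 endfacet
 facet normal -0.073 0.891 -0.448
  outer loop
   vertex 3.0 3.7 0.4
   vertex 2.3 4.8 2.7
   vertex 4.2 4.0 0.8
  endloop
 endfacet
 facet normal -0.250 0.842 -0.479
  outer loop
   vertex 3.0 3.7 0.4
   vertex 1.7 3.2 0.2
   vertex 2.3 4.8 2.7
  endloop
 endfacet
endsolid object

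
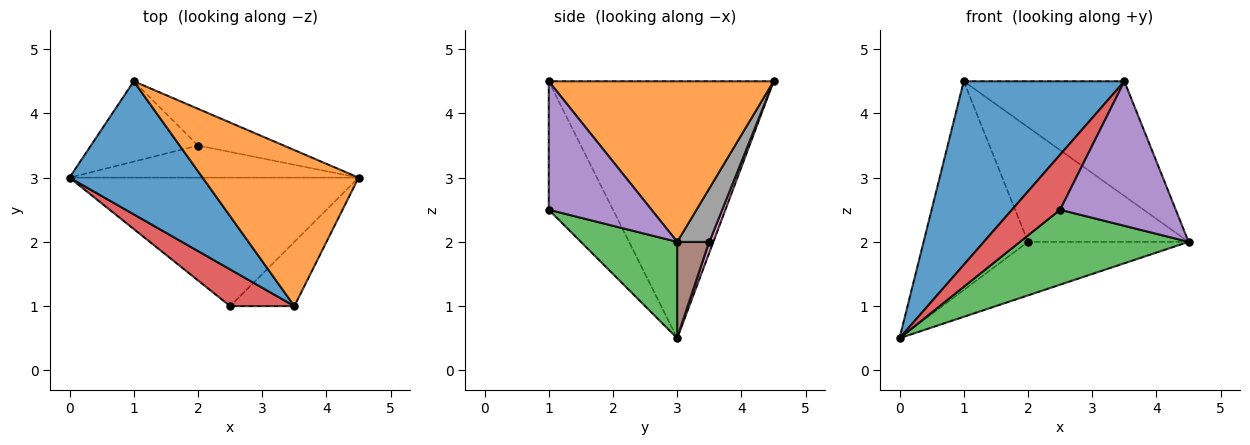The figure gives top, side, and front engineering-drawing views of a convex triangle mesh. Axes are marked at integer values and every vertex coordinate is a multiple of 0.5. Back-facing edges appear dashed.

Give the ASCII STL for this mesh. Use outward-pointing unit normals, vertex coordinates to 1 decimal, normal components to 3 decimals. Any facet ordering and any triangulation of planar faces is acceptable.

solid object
 facet normal -0.750 -0.536 0.388
  outer loop
   vertex 1.0 4.5 4.5
   vertex 0.0 3.0 0.5
   vertex 3.5 1.0 4.5
  endloop
 endfacet
 facet normal 0.638 0.456 0.620
  outer loop
   vertex 1.0 4.5 4.5
   vertex 3.5 1.0 4.5
   vertex 4.5 3.0 2.0
  endloop
 endfacet
 facet normal 0.277 -0.484 -0.830
  outer loop
   vertex 2.5 1.0 2.5
   vertex 0.0 3.0 0.5
   vertex 4.5 3.0 2.0
  endloop
 endfacet
 facet normal -0.743 -0.557 0.371
  outer loop
   vertex 2.5 1.0 2.5
   vertex 3.5 1.0 4.5
   vertex 0.0 3.0 0.5
  endloop
 endfacet
 facet normal 0.630 -0.709 -0.315
  outer loop
   vertex 2.5 1.0 2.5
   vertex 4.5 3.0 2.0
   vertex 3.5 1.0 4.5
  endloop
 endfacet
 facet normal 0.169 0.845 -0.507
  outer loop
   vertex 2.0 3.5 2.0
   vertex 4.5 3.0 2.0
   vertex 0.0 3.0 0.5
  endloop
 endfacet
 facet normal 0.036 0.933 -0.359
  outer loop
   vertex 2.0 3.5 2.0
   vertex 0.0 3.0 0.5
   vertex 1.0 4.5 4.5
  endloop
 endfacet
 facet normal 0.187 0.936 -0.299
  outer loop
   vertex 2.0 3.5 2.0
   vertex 1.0 4.5 4.5
   vertex 4.5 3.0 2.0
  endloop
 endfacet
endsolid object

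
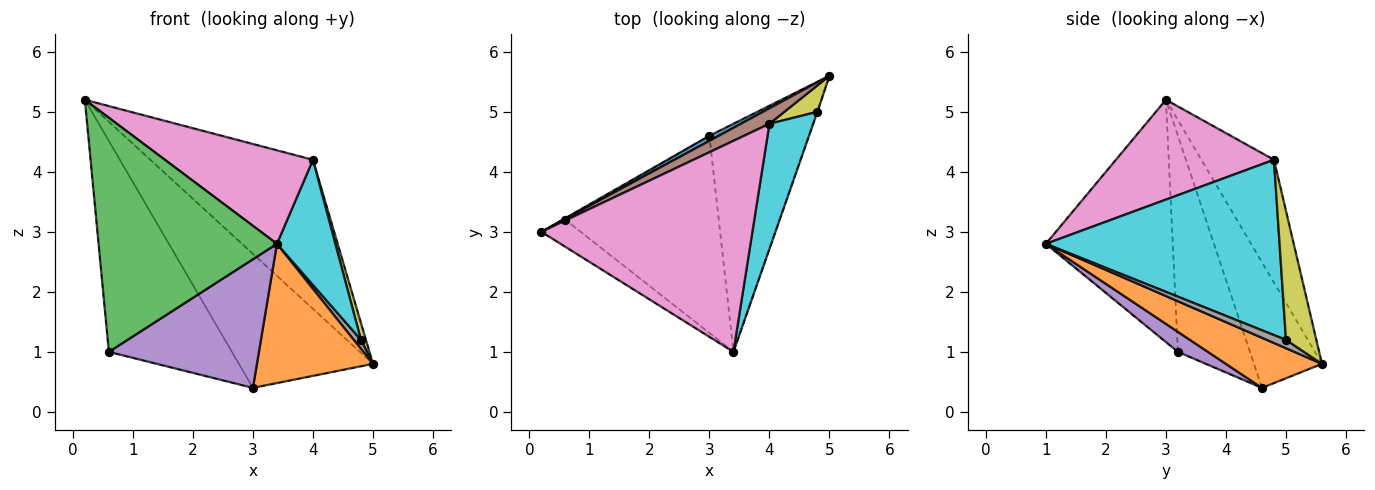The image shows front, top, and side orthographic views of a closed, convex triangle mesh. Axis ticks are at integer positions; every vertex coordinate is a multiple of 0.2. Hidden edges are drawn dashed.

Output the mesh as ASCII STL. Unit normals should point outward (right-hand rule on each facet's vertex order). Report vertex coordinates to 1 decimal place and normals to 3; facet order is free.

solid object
 facet normal -0.452 0.891 0.033
  outer loop
   vertex 3.0 4.6 0.4
   vertex 0.2 3.0 5.2
   vertex 5.0 5.6 0.8
  endloop
 endfacet
 facet normal 0.396 -0.478 -0.784
  outer loop
   vertex 3.0 4.6 0.4
   vertex 5.0 5.6 0.8
   vertex 3.4 1.0 2.8
  endloop
 endfacet
 facet normal -0.577 -0.811 -0.094
  outer loop
   vertex 0.6 3.2 1.0
   vertex 3.4 1.0 2.8
   vertex 0.2 3.0 5.2
  endloop
 endfacet
 facet normal -0.505 0.863 -0.007
  outer loop
   vertex 0.6 3.2 1.0
   vertex 0.2 3.0 5.2
   vertex 3.0 4.6 0.4
  endloop
 endfacet
 facet normal 0.109 -0.543 -0.833
  outer loop
   vertex 0.6 3.2 1.0
   vertex 3.0 4.6 0.4
   vertex 3.4 1.0 2.8
  endloop
 endfacet
 facet normal -0.406 0.909 0.095
  outer loop
   vertex 4.0 4.8 4.2
   vertex 5.0 5.6 0.8
   vertex 0.2 3.0 5.2
  endloop
 endfacet
 facet normal 0.397 -0.372 0.839
  outer loop
   vertex 4.0 4.8 4.2
   vertex 0.2 3.0 5.2
   vertex 3.4 1.0 2.8
  endloop
 endfacet
 facet normal 0.935 -0.351 -0.058
  outer loop
   vertex 4.8 5.0 1.2
   vertex 3.4 1.0 2.8
   vertex 5.0 5.6 0.8
  endloop
 endfacet
 facet normal 0.957 -0.156 0.245
  outer loop
   vertex 4.8 5.0 1.2
   vertex 5.0 5.6 0.8
   vertex 4.0 4.8 4.2
  endloop
 endfacet
 facet normal 0.943 -0.236 0.236
  outer loop
   vertex 4.8 5.0 1.2
   vertex 4.0 4.8 4.2
   vertex 3.4 1.0 2.8
  endloop
 endfacet
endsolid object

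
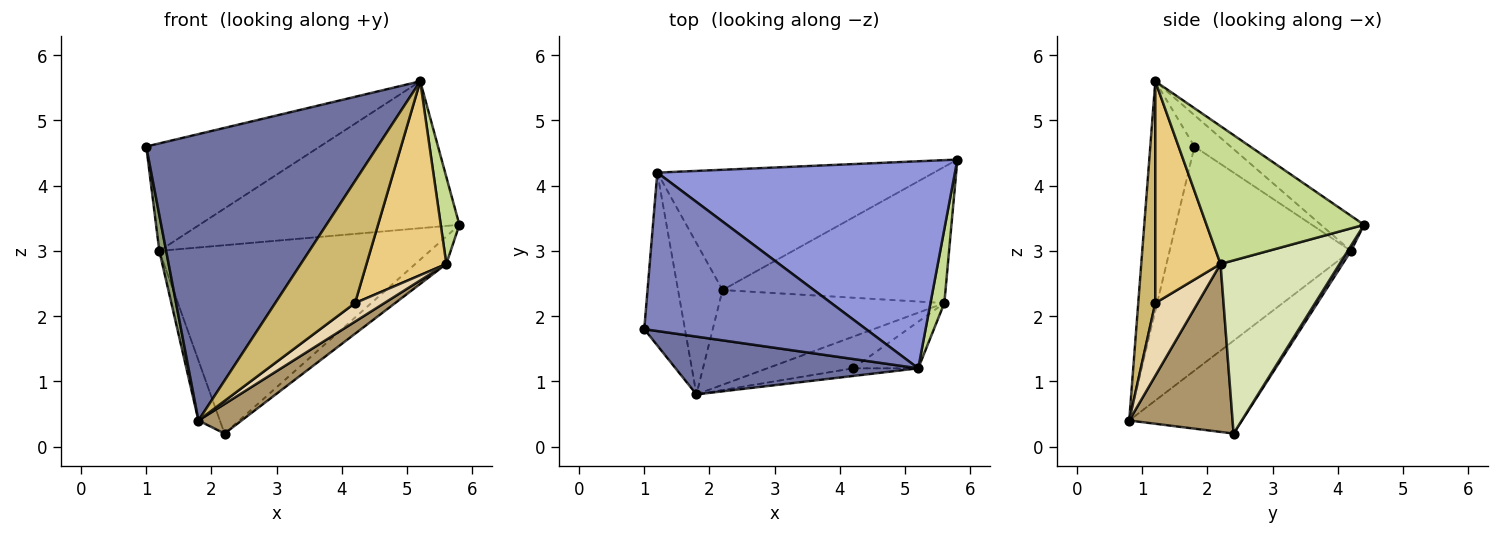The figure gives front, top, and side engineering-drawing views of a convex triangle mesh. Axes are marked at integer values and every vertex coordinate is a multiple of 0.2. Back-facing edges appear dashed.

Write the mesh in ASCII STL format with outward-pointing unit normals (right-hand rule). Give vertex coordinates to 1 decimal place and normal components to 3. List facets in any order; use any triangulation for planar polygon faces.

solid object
 facet normal -0.184 -0.964 0.194
  outer loop
   vertex 1.8 0.8 0.4
   vertex 5.2 1.2 5.6
   vertex 1.0 1.8 4.6
  endloop
 endfacet
 facet normal -0.116 0.558 0.822
  outer loop
   vertex 1.2 4.2 3.0
   vertex 1.0 1.8 4.6
   vertex 5.2 1.2 5.6
  endloop
 endfacet
 facet normal -0.096 0.576 0.812
  outer loop
   vertex 1.2 4.2 3.0
   vertex 5.2 1.2 5.6
   vertex 5.8 4.4 3.4
  endloop
 endfacet
 facet normal 0.010 0.843 -0.538
  outer loop
   vertex 1.2 4.2 3.0
   vertex 5.8 4.4 3.4
   vertex 2.2 2.4 0.2
  endloop
 endfacet
 facet normal -0.983 -0.037 -0.178
  outer loop
   vertex 1.2 4.2 3.0
   vertex 1.8 0.8 0.4
   vertex 1.0 1.8 4.6
  endloop
 endfacet
 facet normal -0.889 0.169 -0.426
  outer loop
   vertex 1.2 4.2 3.0
   vertex 2.2 2.4 0.2
   vertex 1.8 0.8 0.4
  endloop
 endfacet
 facet normal 0.988 -0.117 0.099
  outer loop
   vertex 5.6 2.2 2.8
   vertex 5.8 4.4 3.4
   vertex 5.2 1.2 5.6
  endloop
 endfacet
 facet normal 0.606 0.158 -0.780
  outer loop
   vertex 5.6 2.2 2.8
   vertex 2.2 2.4 0.2
   vertex 5.8 4.4 3.4
  endloop
 endfacet
 facet normal 0.580 -0.242 -0.778
  outer loop
   vertex 5.6 2.2 2.8
   vertex 1.8 0.8 0.4
   vertex 2.2 2.4 0.2
  endloop
 endfacet
 facet normal 0.209 -0.976 -0.061
  outer loop
   vertex 4.2 1.2 2.2
   vertex 5.2 1.2 5.6
   vertex 1.8 0.8 0.4
  endloop
 endfacet
 facet normal 0.622 -0.761 -0.183
  outer loop
   vertex 4.2 1.2 2.2
   vertex 5.6 2.2 2.8
   vertex 5.2 1.2 5.6
  endloop
 endfacet
 facet normal 0.590 -0.409 -0.696
  outer loop
   vertex 4.2 1.2 2.2
   vertex 1.8 0.8 0.4
   vertex 5.6 2.2 2.8
  endloop
 endfacet
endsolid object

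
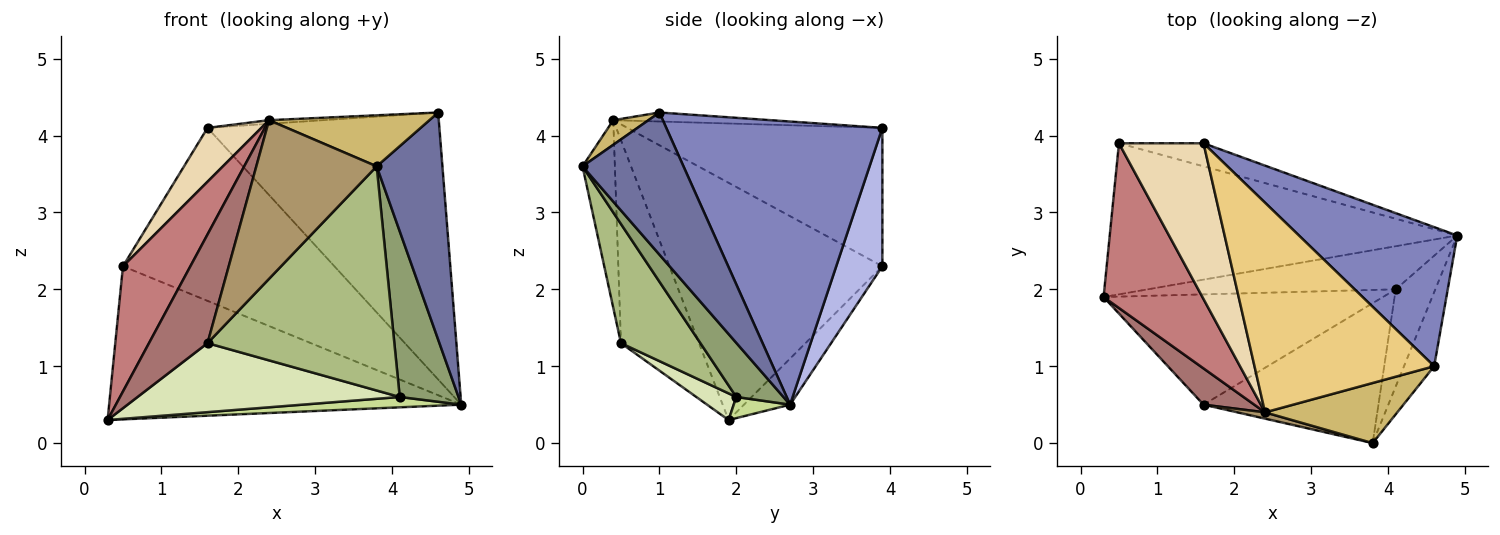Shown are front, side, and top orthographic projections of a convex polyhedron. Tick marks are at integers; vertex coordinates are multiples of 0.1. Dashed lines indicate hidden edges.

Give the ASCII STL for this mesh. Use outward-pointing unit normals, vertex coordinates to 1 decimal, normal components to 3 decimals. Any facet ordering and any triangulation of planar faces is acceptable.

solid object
 facet normal 0.825 -0.537 -0.175
  outer loop
   vertex 4.6 1.0 4.3
   vertex 3.8 0.0 3.6
   vertex 4.9 2.7 0.5
  endloop
 endfacet
 facet normal 0.637 0.684 0.356
  outer loop
   vertex 4.6 1.0 4.3
   vertex 4.9 2.7 0.5
   vertex 1.6 3.9 4.1
  endloop
 endfacet
 facet normal -0.093 0.709 -0.699
  outer loop
   vertex 0.5 3.9 2.3
   vertex 4.9 2.7 0.5
   vertex 0.3 1.9 0.3
  endloop
 endfacet
 facet normal 0.211 0.969 -0.129
  outer loop
   vertex 0.5 3.9 2.3
   vertex 1.6 3.9 4.1
   vertex 4.9 2.7 0.5
  endloop
 endfacet
 facet normal 0.569 -0.709 -0.416
  outer loop
   vertex 4.1 2.0 0.6
   vertex 4.9 2.7 0.5
   vertex 3.8 0.0 3.6
  endloop
 endfacet
 facet normal 0.339 -0.798 -0.498
  outer loop
   vertex 4.1 2.0 0.6
   vertex 3.8 0.0 3.6
   vertex 1.6 0.5 1.3
  endloop
 endfacet
 facet normal 0.083 -0.233 -0.969
  outer loop
   vertex 4.1 2.0 0.6
   vertex 0.3 1.9 0.3
   vertex 4.9 2.7 0.5
  endloop
 endfacet
 facet normal 0.081 -0.529 -0.845
  outer loop
   vertex 4.1 2.0 0.6
   vertex 1.6 0.5 1.3
   vertex 0.3 1.9 0.3
  endloop
 endfacet
 facet normal -0.259 -0.965 0.038
  outer loop
   vertex 2.4 0.4 4.2
   vertex 1.6 0.5 1.3
   vertex 3.8 0.0 3.6
  endloop
 endfacet
 facet normal 0.140 -0.641 0.755
  outer loop
   vertex 2.4 0.4 4.2
   vertex 3.8 0.0 3.6
   vertex 4.6 1.0 4.3
  endloop
 endfacet
 facet normal -0.050 0.017 0.999
  outer loop
   vertex 2.4 0.4 4.2
   vertex 4.6 1.0 4.3
   vertex 1.6 3.9 4.1
  endloop
 endfacet
 facet normal -0.840 -0.177 0.513
  outer loop
   vertex 2.4 0.4 4.2
   vertex 1.6 3.9 4.1
   vertex 0.5 3.9 2.3
  endloop
 endfacet
 facet normal -0.784 -0.588 0.196
  outer loop
   vertex 2.4 0.4 4.2
   vertex 0.3 1.9 0.3
   vertex 1.6 0.5 1.3
  endloop
 endfacet
 facet normal -0.886 -0.281 0.369
  outer loop
   vertex 2.4 0.4 4.2
   vertex 0.5 3.9 2.3
   vertex 0.3 1.9 0.3
  endloop
 endfacet
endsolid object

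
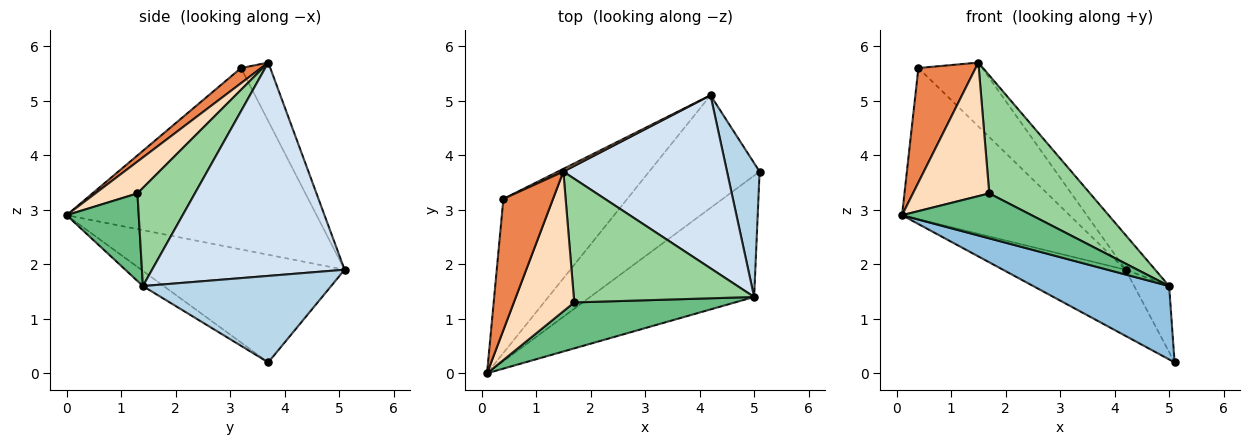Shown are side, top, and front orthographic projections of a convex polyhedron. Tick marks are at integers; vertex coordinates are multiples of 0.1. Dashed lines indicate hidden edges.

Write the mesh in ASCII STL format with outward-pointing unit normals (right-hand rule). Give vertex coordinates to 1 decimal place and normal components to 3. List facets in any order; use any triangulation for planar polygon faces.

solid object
 facet normal -0.643 0.388 -0.660
  outer loop
   vertex 4.2 5.1 1.9
   vertex 5.1 3.7 0.2
   vertex 0.1 0.0 2.9
  endloop
 endfacet
 facet normal -0.079 -0.516 -0.853
  outer loop
   vertex 5.0 1.4 1.6
   vertex 0.1 0.0 2.9
   vertex 5.1 3.7 0.2
  endloop
 endfacet
 facet normal 0.922 0.171 0.347
  outer loop
   vertex 5.0 1.4 1.6
   vertex 5.1 3.7 0.2
   vertex 4.2 5.1 1.9
  endloop
 endfacet
 facet normal 0.788 0.121 0.604
  outer loop
   vertex 5.0 1.4 1.6
   vertex 4.2 5.1 1.9
   vertex 1.5 3.7 5.7
  endloop
 endfacet
 facet normal 0.224 -0.641 0.734
  outer loop
   vertex 0.4 3.2 5.6
   vertex 0.1 0.0 2.9
   vertex 1.5 3.7 5.7
  endloop
 endfacet
 facet normal -0.723 0.484 -0.493
  outer loop
   vertex 0.4 3.2 5.6
   vertex 4.2 5.1 1.9
   vertex 0.1 0.0 2.9
  endloop
 endfacet
 facet normal -0.416 0.908 0.039
  outer loop
   vertex 0.4 3.2 5.6
   vertex 1.5 3.7 5.7
   vertex 4.2 5.1 1.9
  endloop
 endfacet
 facet normal 0.356 -0.646 0.675
  outer loop
   vertex 1.7 1.3 3.3
   vertex 1.5 3.7 5.7
   vertex 0.1 0.0 2.9
  endloop
 endfacet
 facet normal 0.363 -0.652 0.666
  outer loop
   vertex 1.7 1.3 3.3
   vertex 0.1 0.0 2.9
   vertex 5.0 1.4 1.6
  endloop
 endfacet
 facet normal 0.366 -0.643 0.673
  outer loop
   vertex 1.7 1.3 3.3
   vertex 5.0 1.4 1.6
   vertex 1.5 3.7 5.7
  endloop
 endfacet
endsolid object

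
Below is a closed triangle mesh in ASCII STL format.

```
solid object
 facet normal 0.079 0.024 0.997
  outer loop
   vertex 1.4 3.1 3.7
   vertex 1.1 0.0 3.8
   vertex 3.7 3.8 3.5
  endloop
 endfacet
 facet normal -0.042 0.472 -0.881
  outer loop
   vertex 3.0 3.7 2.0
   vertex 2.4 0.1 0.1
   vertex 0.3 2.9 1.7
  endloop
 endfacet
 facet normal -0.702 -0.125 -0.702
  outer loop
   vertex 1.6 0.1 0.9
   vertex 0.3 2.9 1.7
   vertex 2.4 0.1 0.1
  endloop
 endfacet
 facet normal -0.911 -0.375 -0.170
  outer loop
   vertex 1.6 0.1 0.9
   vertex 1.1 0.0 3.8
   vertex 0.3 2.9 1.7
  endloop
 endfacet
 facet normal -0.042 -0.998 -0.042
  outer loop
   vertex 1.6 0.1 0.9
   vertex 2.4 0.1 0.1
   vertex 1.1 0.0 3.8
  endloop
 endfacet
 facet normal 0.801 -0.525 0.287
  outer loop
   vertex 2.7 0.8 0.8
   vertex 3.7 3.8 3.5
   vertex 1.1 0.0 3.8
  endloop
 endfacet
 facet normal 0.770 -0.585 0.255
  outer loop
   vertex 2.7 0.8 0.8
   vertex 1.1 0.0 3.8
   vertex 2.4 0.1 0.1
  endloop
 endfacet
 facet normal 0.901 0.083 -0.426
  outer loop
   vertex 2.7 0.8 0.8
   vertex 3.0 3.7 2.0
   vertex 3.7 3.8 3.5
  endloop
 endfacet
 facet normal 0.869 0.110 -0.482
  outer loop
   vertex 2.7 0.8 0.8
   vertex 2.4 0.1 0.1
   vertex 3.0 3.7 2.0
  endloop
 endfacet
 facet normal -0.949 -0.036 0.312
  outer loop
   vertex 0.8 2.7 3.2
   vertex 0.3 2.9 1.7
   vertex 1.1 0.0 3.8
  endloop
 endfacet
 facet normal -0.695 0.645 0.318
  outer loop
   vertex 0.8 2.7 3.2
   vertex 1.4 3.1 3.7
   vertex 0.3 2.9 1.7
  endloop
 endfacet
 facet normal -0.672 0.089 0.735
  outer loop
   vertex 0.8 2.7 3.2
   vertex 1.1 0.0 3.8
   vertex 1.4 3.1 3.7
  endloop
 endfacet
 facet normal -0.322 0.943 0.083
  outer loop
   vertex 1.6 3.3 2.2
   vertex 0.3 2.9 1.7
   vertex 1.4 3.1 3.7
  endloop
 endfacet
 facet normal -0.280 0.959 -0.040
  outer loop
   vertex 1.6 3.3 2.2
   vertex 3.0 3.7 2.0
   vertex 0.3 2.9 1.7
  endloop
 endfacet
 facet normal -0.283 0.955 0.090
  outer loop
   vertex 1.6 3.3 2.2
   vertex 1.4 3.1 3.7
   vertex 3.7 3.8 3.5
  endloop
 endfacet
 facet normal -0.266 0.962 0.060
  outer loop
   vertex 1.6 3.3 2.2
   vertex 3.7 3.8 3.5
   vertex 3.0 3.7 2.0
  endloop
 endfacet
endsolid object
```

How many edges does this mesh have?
24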